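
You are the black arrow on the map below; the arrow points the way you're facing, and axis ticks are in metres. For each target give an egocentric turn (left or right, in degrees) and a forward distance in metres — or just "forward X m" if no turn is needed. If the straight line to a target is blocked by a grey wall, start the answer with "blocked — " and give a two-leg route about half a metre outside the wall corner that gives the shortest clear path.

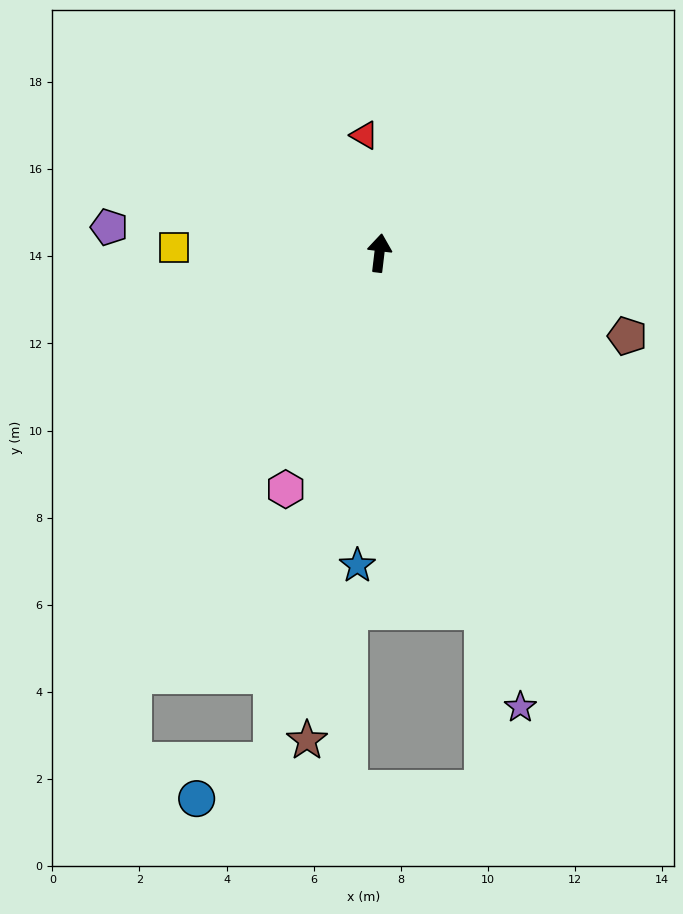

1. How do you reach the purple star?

turn right 156°, forward 10.9 m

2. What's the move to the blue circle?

blocked — turn left 175°, forward 11.9 m, then turn right 52°, forward 1.9 m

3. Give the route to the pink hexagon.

turn left 165°, forward 5.8 m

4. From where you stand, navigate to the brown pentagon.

turn right 102°, forward 6.0 m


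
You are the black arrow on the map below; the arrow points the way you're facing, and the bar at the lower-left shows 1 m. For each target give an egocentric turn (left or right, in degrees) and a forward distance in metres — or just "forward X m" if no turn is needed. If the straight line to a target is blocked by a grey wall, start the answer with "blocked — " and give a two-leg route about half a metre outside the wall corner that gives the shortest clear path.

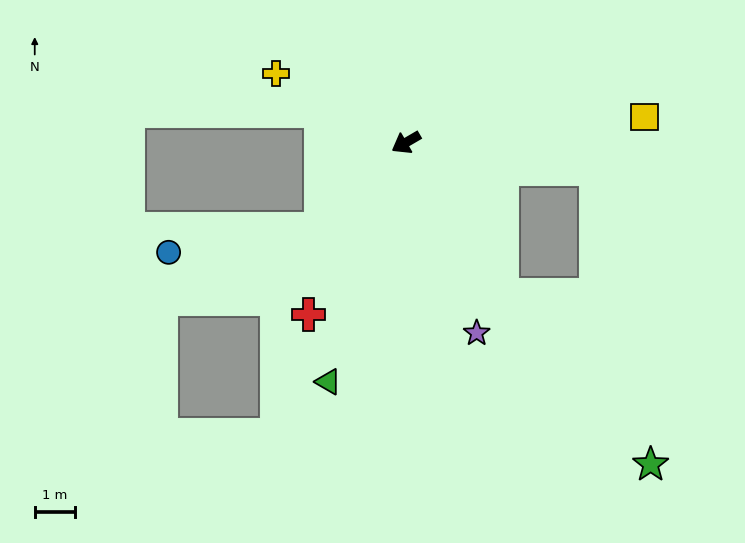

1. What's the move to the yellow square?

turn left 156°, forward 6.0 m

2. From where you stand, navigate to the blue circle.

blocked — turn left 16°, forward 3.0 m, then turn right 38°, forward 3.8 m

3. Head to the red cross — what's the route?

turn left 30°, forward 4.9 m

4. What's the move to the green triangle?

turn left 42°, forward 6.2 m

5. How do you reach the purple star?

turn left 80°, forward 5.0 m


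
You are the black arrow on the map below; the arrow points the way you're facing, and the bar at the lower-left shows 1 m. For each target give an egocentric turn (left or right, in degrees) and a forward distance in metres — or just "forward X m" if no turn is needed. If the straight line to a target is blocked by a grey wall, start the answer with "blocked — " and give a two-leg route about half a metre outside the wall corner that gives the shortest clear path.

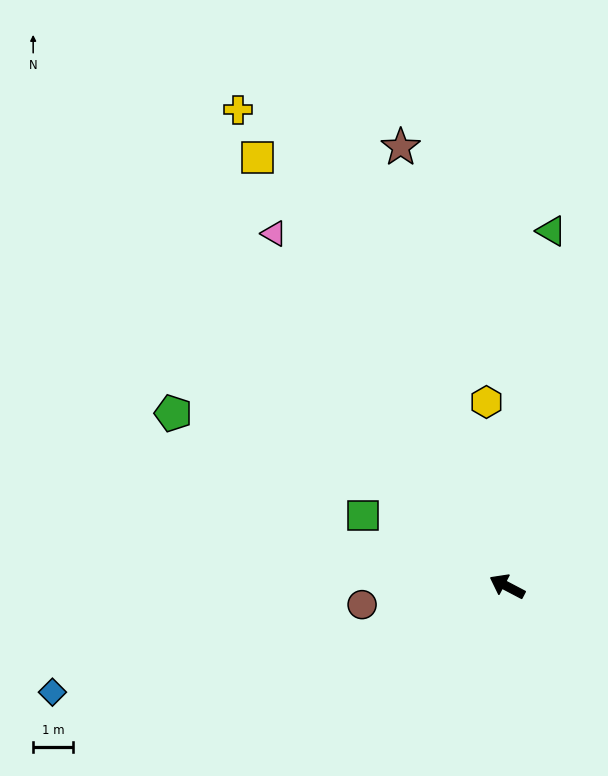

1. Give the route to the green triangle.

turn right 69°, forward 9.0 m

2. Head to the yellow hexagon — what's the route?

turn right 56°, forward 4.7 m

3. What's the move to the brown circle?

turn left 35°, forward 3.7 m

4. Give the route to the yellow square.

turn right 32°, forward 12.5 m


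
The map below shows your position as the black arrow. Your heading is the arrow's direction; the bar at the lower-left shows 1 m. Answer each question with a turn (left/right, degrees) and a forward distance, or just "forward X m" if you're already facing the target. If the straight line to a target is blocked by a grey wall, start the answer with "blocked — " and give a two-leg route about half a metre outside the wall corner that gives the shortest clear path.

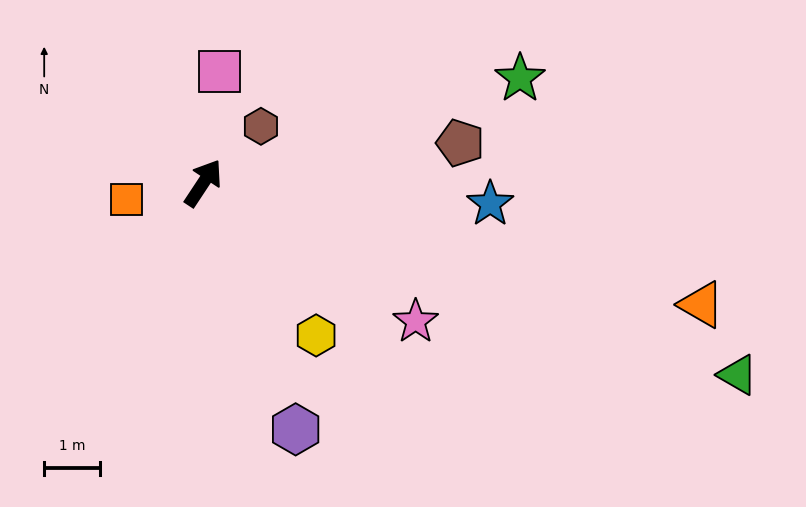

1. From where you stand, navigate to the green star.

turn right 38°, forward 6.0 m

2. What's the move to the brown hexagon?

turn right 12°, forward 1.5 m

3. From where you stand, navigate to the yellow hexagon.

turn right 110°, forward 3.4 m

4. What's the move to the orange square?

turn left 136°, forward 1.4 m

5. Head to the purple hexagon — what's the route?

turn right 126°, forward 4.7 m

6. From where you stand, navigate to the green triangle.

turn right 76°, forward 10.2 m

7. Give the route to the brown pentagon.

turn right 48°, forward 4.7 m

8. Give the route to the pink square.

turn left 25°, forward 2.0 m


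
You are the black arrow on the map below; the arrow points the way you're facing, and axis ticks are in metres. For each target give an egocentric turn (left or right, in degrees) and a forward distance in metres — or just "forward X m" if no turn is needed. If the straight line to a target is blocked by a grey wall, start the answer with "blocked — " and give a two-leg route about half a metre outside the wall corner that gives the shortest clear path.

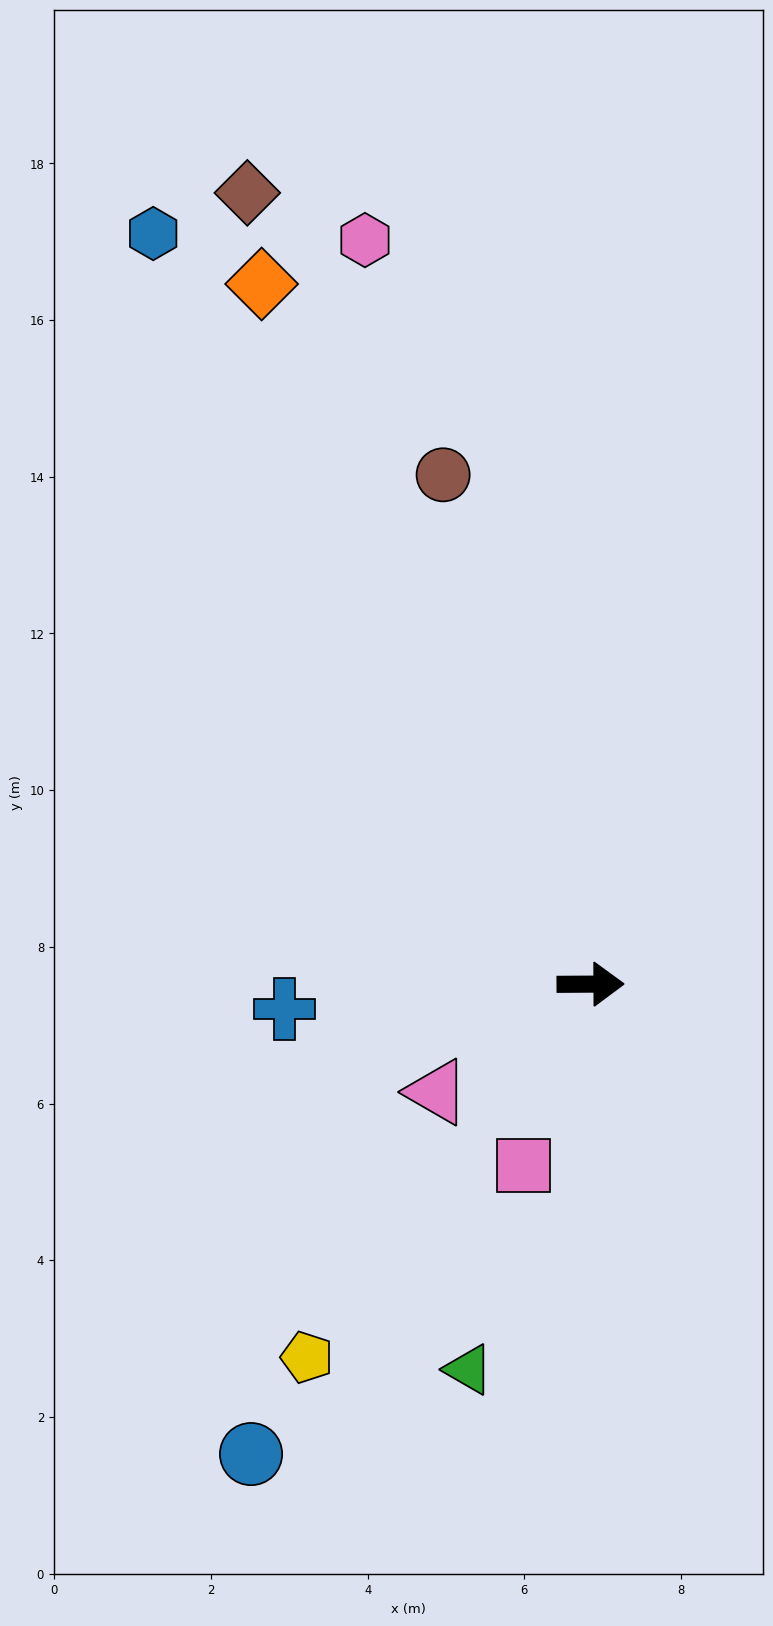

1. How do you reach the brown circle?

turn left 106°, forward 6.8 m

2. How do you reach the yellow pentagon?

turn right 128°, forward 6.0 m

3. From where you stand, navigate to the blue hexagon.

turn left 120°, forward 11.1 m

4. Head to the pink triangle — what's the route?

turn right 145°, forward 2.4 m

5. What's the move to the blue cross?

turn right 176°, forward 3.9 m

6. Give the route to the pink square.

turn right 111°, forward 2.5 m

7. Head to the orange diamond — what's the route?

turn left 115°, forward 9.9 m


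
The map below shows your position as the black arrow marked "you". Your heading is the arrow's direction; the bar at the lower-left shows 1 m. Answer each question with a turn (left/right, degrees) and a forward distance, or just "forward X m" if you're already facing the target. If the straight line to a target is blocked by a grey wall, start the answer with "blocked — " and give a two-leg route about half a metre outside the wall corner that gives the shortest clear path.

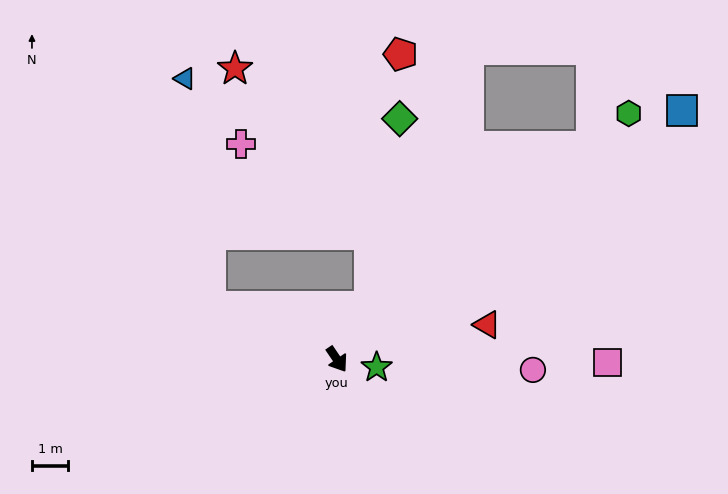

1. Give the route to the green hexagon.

turn left 96°, forward 10.6 m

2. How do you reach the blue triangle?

blocked — turn right 147°, forward 3.8 m, then turn right 61°, forward 6.3 m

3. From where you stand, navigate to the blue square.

turn left 92°, forward 11.8 m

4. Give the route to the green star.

turn left 45°, forward 1.1 m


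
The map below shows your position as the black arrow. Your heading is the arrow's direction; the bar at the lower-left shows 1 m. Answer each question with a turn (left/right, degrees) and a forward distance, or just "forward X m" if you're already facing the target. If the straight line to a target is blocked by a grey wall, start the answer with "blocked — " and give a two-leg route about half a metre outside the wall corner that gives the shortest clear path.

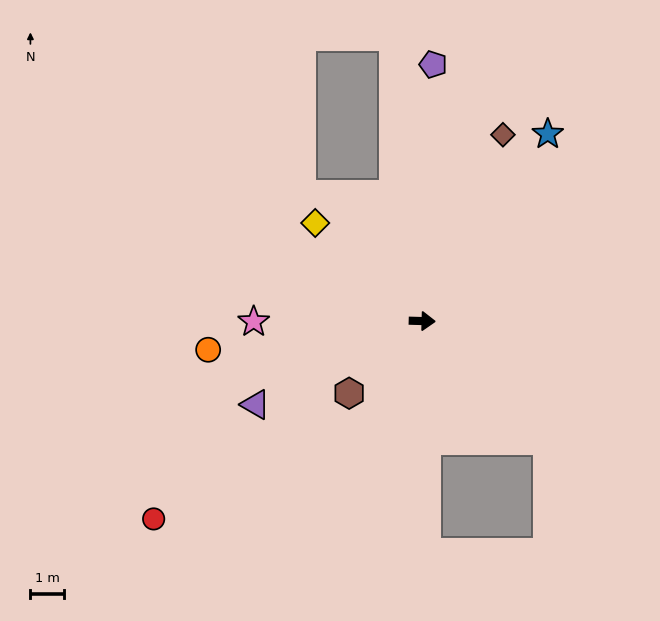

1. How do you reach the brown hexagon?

turn right 134°, forward 3.1 m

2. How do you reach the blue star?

turn left 58°, forward 6.7 m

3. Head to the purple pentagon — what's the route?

turn left 89°, forward 7.7 m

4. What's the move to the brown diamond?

turn left 68°, forward 6.1 m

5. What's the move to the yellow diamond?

turn left 139°, forward 4.3 m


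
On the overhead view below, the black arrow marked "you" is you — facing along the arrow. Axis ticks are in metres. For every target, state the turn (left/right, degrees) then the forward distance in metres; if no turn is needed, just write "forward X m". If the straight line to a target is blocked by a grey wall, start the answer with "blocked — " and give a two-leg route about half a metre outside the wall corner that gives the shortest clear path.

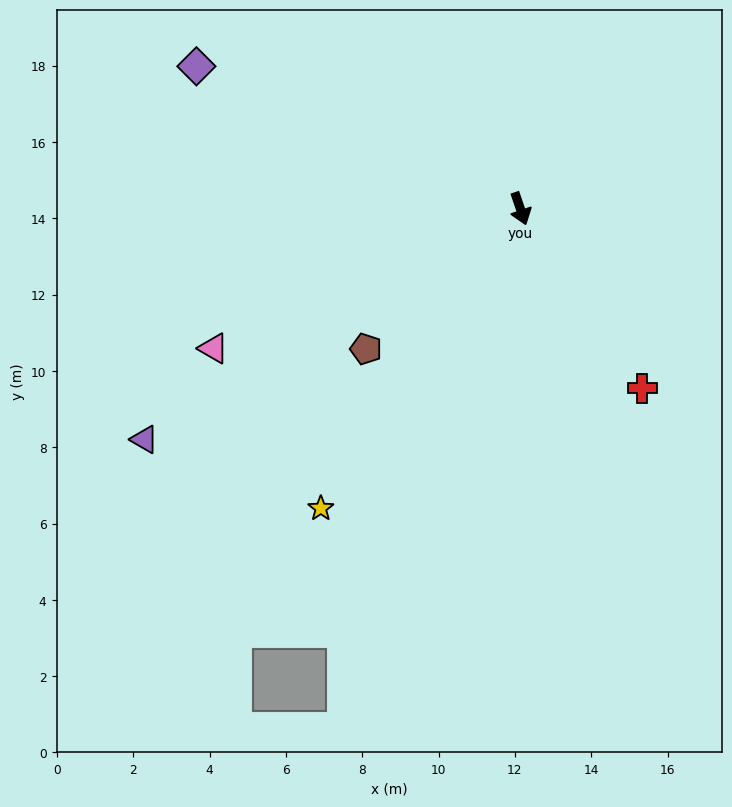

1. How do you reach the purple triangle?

turn right 77°, forward 11.6 m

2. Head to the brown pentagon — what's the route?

turn right 67°, forward 5.5 m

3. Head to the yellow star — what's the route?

turn right 52°, forward 9.4 m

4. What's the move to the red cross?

turn left 15°, forward 5.7 m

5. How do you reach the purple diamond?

turn right 133°, forward 9.3 m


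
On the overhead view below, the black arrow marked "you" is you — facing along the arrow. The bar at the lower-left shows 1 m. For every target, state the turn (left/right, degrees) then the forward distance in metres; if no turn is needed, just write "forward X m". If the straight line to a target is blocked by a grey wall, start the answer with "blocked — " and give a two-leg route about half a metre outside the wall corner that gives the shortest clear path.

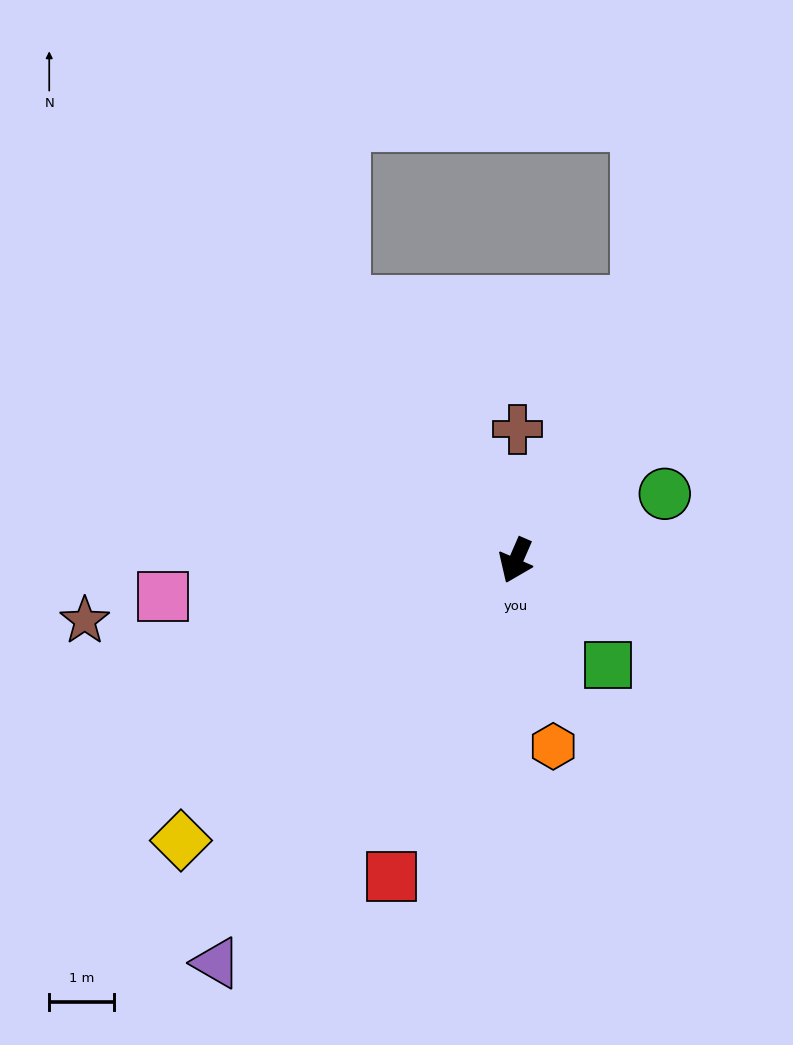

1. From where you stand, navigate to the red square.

turn left 2°, forward 5.3 m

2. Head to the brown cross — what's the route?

turn right 157°, forward 2.0 m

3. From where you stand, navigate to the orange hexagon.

turn left 35°, forward 2.9 m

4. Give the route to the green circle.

turn left 138°, forward 2.5 m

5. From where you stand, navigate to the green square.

turn left 65°, forward 2.2 m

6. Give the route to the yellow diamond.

turn right 27°, forward 6.8 m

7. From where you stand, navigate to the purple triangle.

turn right 13°, forward 7.8 m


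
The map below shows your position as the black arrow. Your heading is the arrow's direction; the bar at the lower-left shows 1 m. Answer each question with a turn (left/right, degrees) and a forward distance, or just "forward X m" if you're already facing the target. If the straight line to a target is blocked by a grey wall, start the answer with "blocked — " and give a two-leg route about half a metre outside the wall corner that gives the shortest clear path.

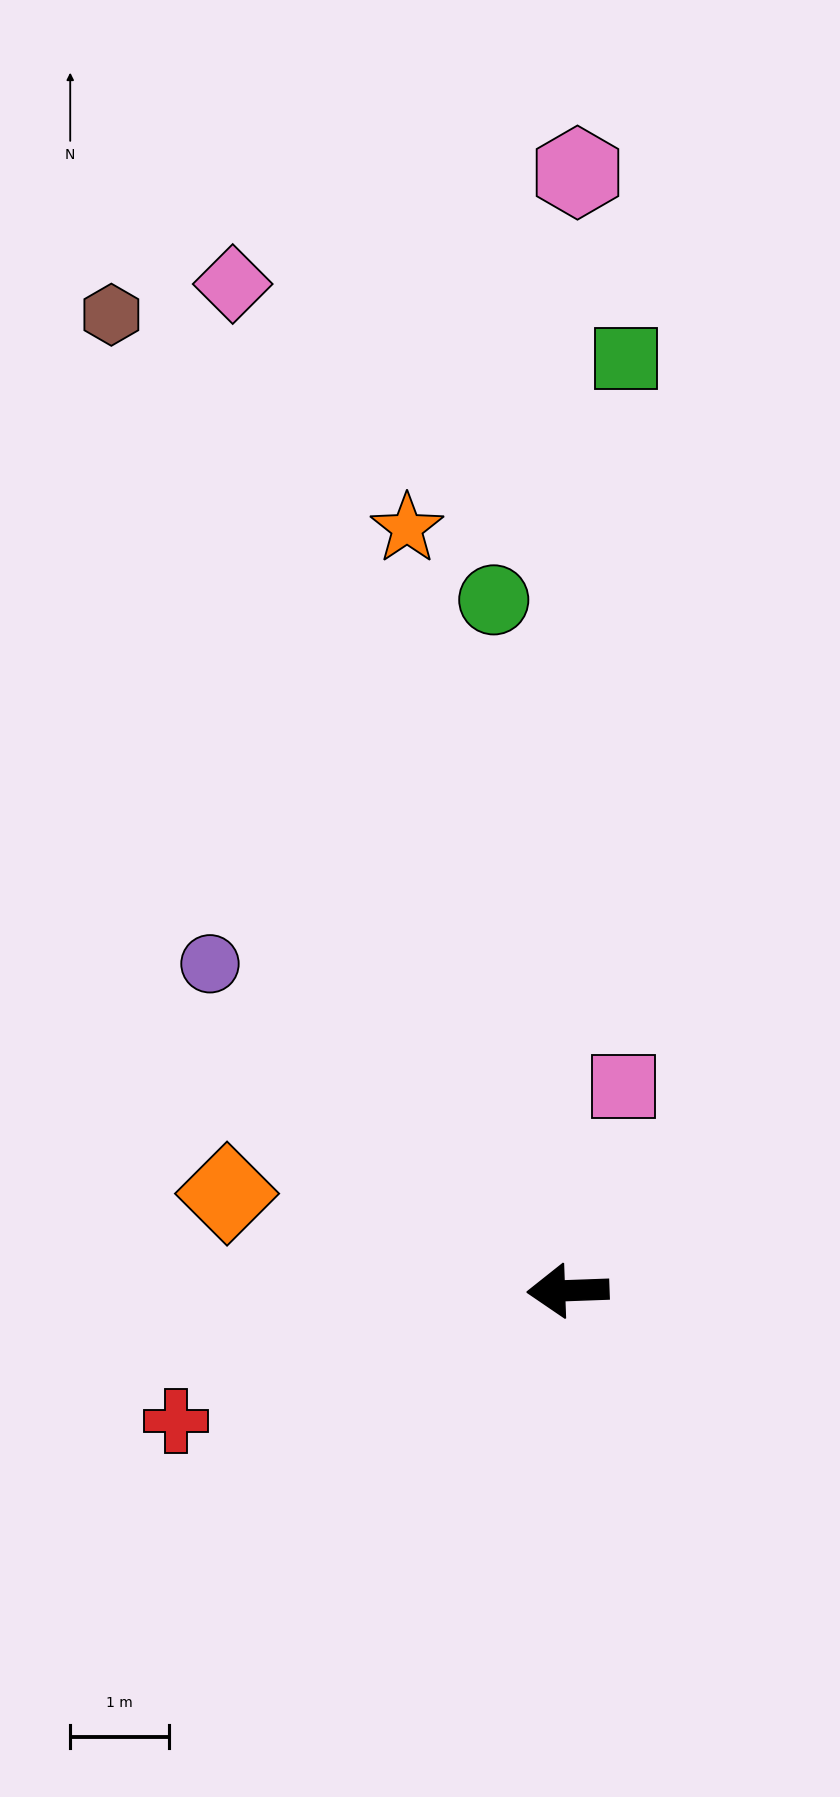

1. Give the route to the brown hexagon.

turn right 67°, forward 10.9 m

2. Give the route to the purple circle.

turn right 44°, forward 4.9 m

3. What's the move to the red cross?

turn left 16°, forward 4.2 m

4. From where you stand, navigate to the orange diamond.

turn right 18°, forward 3.6 m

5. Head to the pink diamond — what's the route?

turn right 74°, forward 10.8 m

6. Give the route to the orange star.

turn right 80°, forward 7.9 m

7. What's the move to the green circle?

turn right 86°, forward 7.1 m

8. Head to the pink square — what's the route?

turn right 107°, forward 2.1 m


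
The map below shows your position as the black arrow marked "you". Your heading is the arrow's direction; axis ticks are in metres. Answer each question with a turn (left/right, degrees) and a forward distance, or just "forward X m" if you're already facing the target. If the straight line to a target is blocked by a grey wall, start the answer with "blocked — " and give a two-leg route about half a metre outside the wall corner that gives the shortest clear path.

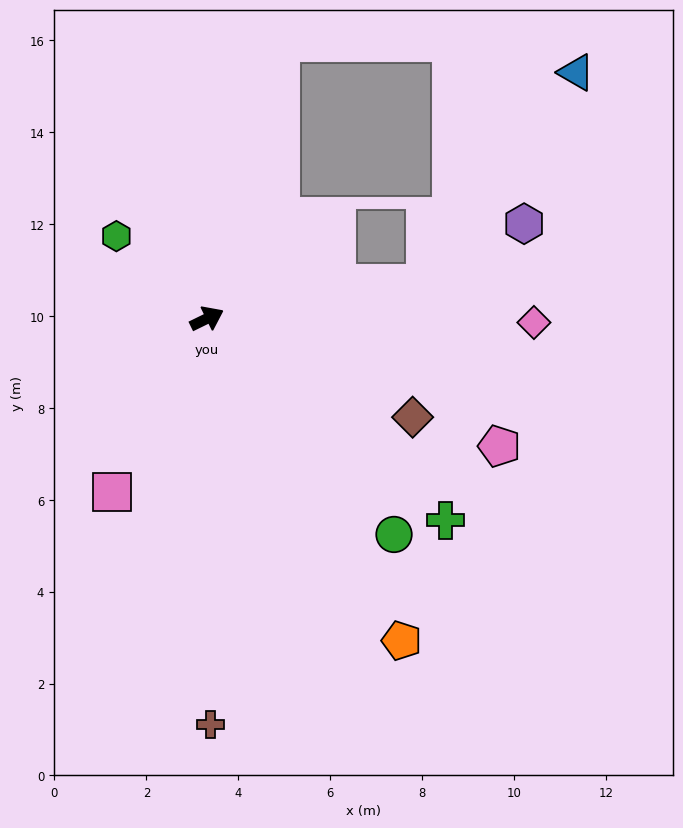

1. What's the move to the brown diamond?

turn right 52°, forward 5.0 m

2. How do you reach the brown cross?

turn right 116°, forward 8.8 m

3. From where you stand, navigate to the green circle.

turn right 75°, forward 6.2 m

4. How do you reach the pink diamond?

turn right 27°, forward 7.1 m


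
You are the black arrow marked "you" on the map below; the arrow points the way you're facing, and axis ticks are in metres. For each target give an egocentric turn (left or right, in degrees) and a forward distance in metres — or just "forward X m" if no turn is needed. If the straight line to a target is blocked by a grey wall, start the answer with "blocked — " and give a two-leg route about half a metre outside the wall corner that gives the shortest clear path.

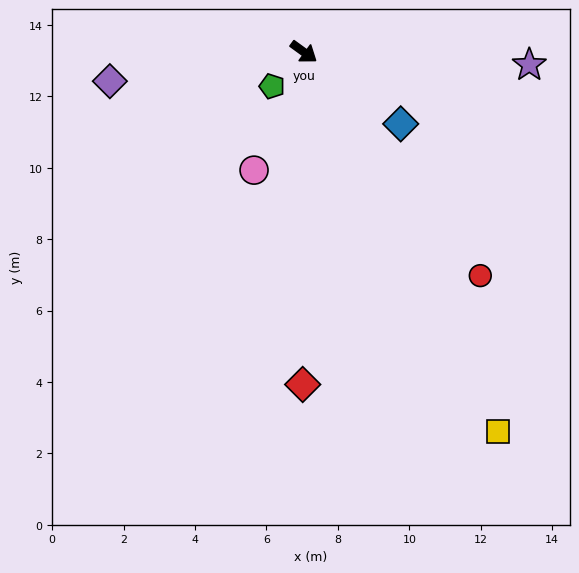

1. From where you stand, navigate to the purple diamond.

turn right 135°, forward 5.5 m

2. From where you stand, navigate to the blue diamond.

forward 3.4 m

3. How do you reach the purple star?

turn left 33°, forward 6.3 m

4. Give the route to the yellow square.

turn right 27°, forward 11.9 m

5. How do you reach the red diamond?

turn right 54°, forward 9.3 m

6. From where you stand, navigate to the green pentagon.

turn right 97°, forward 1.3 m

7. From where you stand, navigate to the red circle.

turn right 16°, forward 8.0 m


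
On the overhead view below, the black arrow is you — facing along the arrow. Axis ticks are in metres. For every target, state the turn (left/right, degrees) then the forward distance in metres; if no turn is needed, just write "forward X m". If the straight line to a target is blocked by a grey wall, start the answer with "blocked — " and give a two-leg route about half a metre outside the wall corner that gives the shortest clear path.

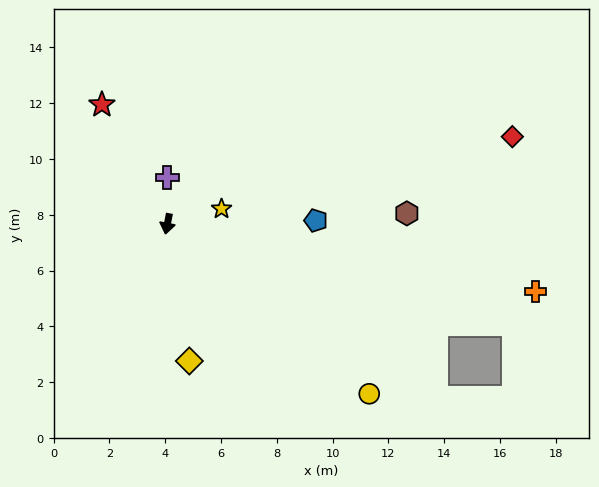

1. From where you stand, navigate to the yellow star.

turn left 116°, forward 2.0 m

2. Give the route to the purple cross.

turn right 169°, forward 1.7 m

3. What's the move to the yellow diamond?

turn left 20°, forward 5.0 m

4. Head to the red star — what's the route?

turn right 140°, forward 4.9 m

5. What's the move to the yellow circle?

turn left 61°, forward 9.5 m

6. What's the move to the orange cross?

turn left 91°, forward 13.4 m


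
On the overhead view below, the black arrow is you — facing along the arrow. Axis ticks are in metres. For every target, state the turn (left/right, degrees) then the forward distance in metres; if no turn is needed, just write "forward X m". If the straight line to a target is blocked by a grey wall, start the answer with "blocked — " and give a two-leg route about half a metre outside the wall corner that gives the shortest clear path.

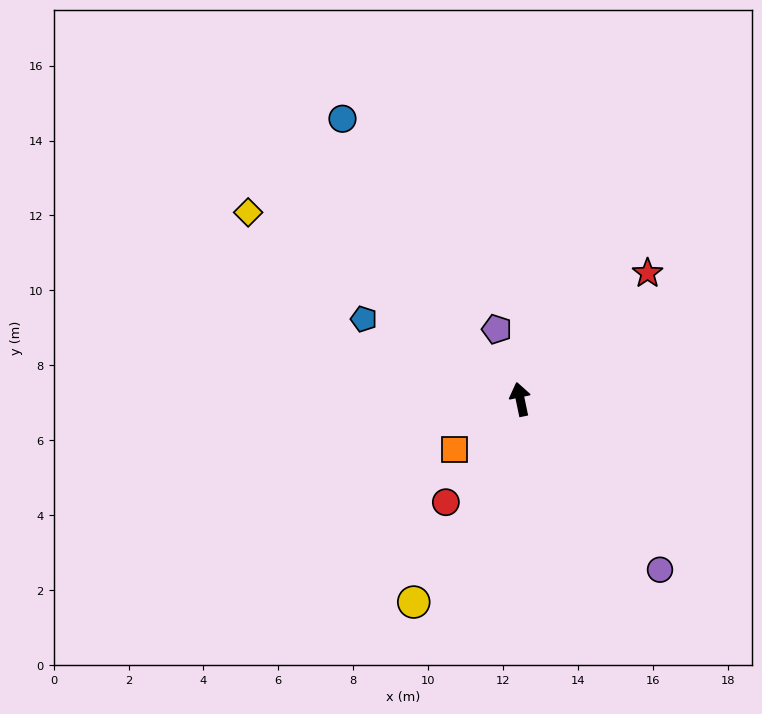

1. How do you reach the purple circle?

turn right 152°, forward 5.9 m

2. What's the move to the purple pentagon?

turn left 7°, forward 2.0 m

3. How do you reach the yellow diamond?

turn left 44°, forward 8.8 m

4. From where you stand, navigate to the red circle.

turn left 132°, forward 3.4 m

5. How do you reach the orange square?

turn left 116°, forward 2.2 m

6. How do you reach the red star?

turn right 57°, forward 4.8 m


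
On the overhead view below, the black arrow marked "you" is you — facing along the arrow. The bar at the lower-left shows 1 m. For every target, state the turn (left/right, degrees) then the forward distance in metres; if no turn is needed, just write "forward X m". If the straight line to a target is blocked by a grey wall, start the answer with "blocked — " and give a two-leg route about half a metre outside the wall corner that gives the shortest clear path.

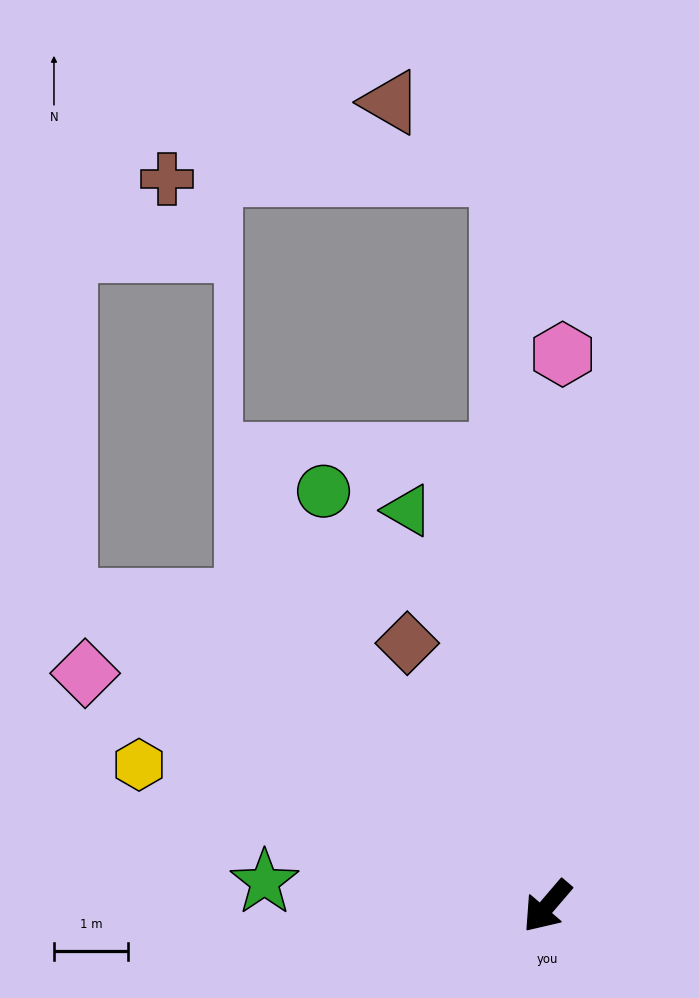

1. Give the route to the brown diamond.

turn right 111°, forward 4.0 m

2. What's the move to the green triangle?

turn right 120°, forward 5.6 m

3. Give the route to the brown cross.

blocked — turn right 136°, forward 9.8 m, then turn left 87°, forward 4.5 m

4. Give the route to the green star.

turn right 54°, forward 3.8 m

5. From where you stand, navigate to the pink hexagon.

turn right 141°, forward 7.4 m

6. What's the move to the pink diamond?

turn right 76°, forward 7.0 m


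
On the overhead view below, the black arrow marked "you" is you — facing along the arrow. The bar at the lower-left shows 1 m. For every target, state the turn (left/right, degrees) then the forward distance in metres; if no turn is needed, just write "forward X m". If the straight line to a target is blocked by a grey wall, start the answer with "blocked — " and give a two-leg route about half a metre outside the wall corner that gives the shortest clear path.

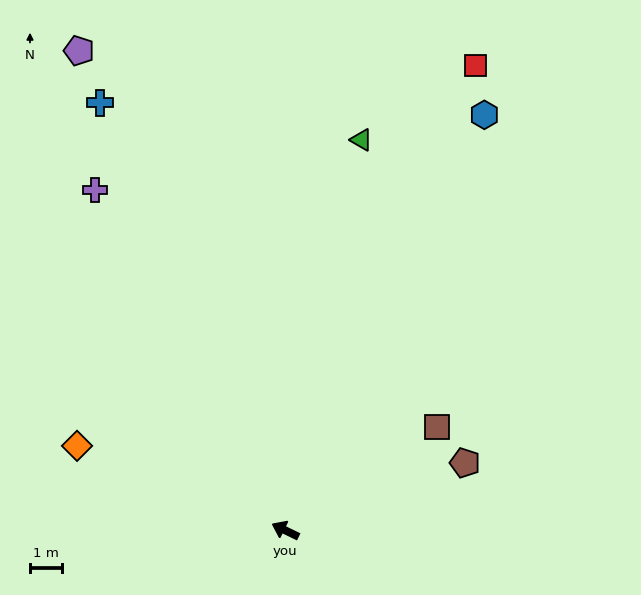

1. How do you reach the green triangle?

turn right 75°, forward 12.4 m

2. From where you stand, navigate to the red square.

turn right 86°, forward 15.6 m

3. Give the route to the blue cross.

turn right 41°, forward 14.5 m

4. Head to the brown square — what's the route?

turn right 120°, forward 5.7 m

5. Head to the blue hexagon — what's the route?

turn right 90°, forward 14.4 m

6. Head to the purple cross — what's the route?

turn right 35°, forward 12.2 m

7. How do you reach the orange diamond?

turn left 4°, forward 7.0 m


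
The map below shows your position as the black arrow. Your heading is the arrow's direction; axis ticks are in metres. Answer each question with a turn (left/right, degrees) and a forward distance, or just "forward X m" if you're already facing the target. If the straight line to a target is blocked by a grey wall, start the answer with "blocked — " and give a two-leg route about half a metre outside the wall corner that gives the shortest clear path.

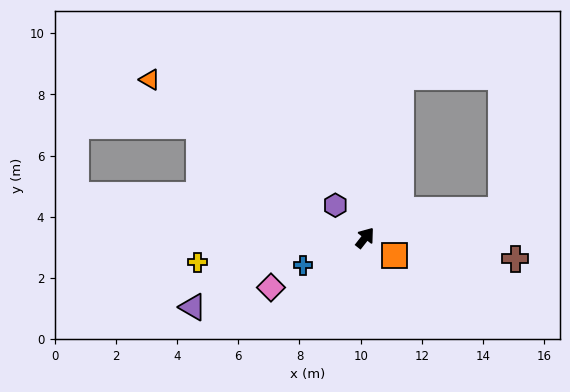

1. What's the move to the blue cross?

turn left 152°, forward 2.2 m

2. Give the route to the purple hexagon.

turn left 81°, forward 1.4 m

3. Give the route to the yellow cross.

turn left 137°, forward 5.5 m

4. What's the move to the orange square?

turn right 83°, forward 1.1 m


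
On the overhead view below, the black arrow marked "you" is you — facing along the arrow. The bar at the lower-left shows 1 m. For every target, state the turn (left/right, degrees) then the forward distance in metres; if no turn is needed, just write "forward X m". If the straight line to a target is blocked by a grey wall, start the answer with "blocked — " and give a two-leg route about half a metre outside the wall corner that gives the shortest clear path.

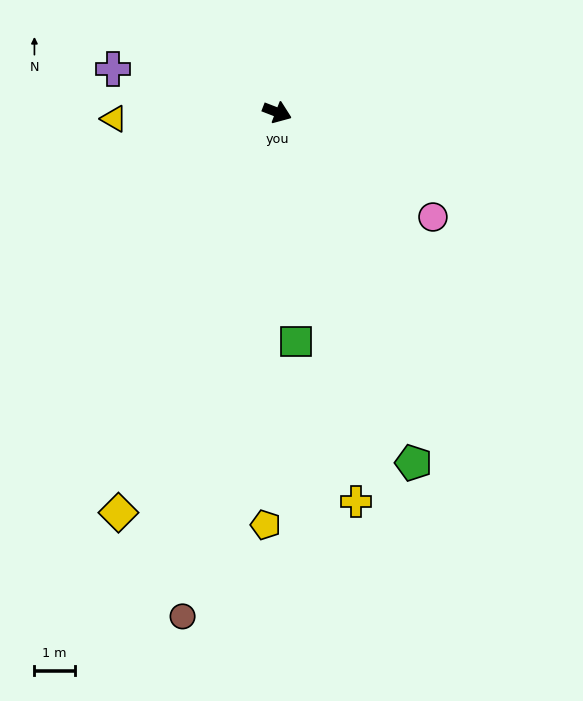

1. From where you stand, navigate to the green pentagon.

turn right 48°, forward 9.3 m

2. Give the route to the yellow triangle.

turn right 157°, forward 4.0 m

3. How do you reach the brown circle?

turn right 79°, forward 12.7 m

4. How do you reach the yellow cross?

turn right 57°, forward 9.8 m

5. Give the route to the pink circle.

turn right 13°, forward 4.6 m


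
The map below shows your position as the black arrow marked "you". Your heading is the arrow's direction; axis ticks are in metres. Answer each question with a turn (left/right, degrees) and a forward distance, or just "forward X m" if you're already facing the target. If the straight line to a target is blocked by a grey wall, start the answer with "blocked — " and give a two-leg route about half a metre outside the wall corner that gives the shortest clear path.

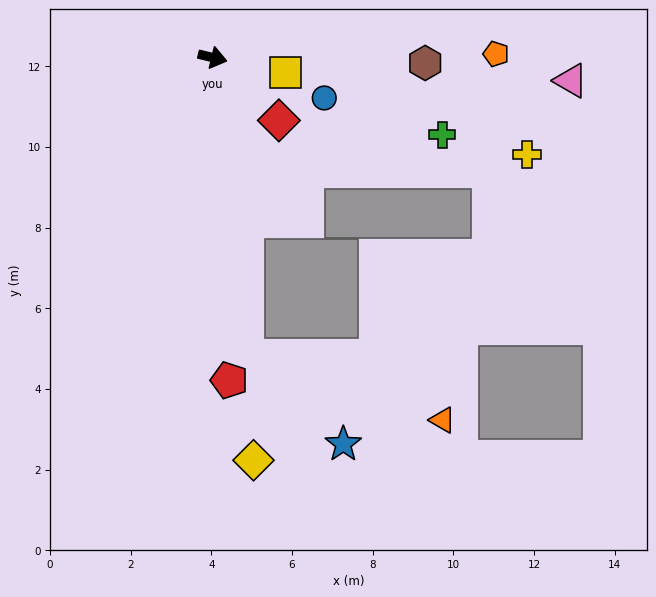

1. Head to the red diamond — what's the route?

turn right 30°, forward 2.3 m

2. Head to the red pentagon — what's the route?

turn right 73°, forward 8.0 m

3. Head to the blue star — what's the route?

blocked — turn right 70°, forward 7.5 m, then turn left 41°, forward 3.2 m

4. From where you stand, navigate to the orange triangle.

blocked — turn right 70°, forward 7.5 m, then turn left 66°, forward 5.1 m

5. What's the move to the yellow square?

turn left 2°, forward 1.8 m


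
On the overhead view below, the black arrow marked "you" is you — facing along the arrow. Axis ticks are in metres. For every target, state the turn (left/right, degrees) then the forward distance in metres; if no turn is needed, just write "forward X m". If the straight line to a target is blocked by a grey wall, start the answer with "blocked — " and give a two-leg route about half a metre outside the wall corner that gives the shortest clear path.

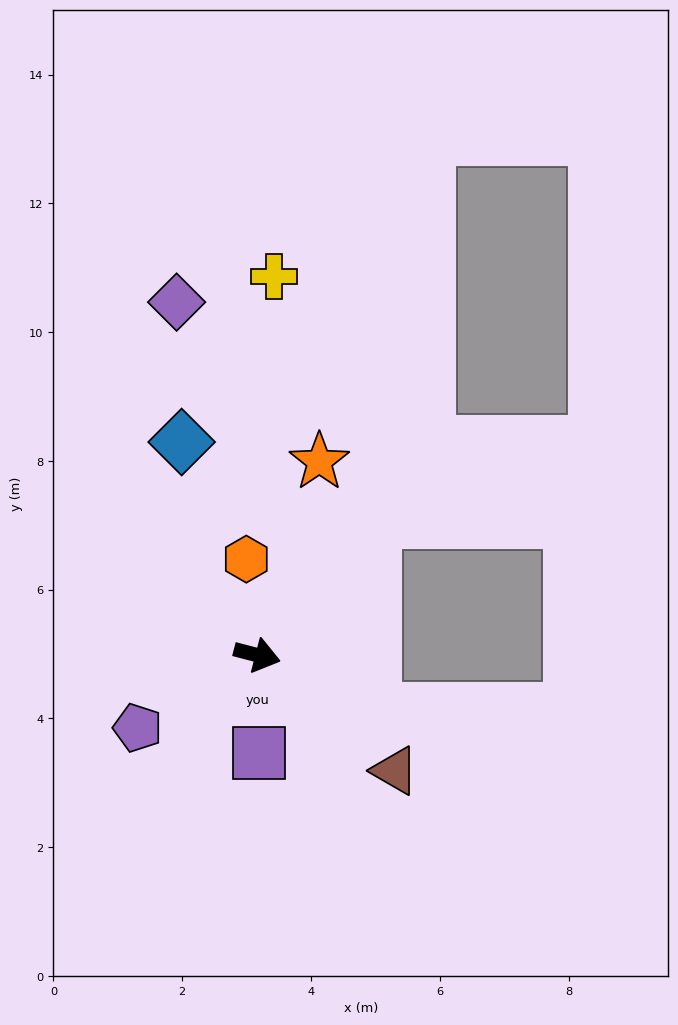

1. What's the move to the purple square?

turn right 74°, forward 1.5 m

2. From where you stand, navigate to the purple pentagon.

turn right 134°, forward 2.2 m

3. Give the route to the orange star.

turn left 87°, forward 3.2 m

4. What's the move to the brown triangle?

turn right 25°, forward 2.8 m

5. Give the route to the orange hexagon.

turn left 111°, forward 1.5 m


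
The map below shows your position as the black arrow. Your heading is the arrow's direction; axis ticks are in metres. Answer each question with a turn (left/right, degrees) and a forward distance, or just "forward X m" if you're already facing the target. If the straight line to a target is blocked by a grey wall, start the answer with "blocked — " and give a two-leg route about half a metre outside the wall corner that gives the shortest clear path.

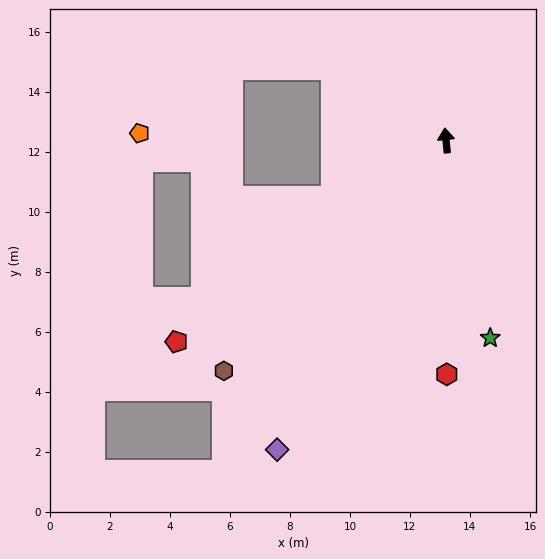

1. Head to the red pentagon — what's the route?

turn left 121°, forward 11.2 m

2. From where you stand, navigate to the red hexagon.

turn left 174°, forward 7.8 m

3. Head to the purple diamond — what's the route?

turn left 146°, forward 11.7 m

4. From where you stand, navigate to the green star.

turn right 173°, forward 6.7 m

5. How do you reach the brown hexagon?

turn left 130°, forward 10.7 m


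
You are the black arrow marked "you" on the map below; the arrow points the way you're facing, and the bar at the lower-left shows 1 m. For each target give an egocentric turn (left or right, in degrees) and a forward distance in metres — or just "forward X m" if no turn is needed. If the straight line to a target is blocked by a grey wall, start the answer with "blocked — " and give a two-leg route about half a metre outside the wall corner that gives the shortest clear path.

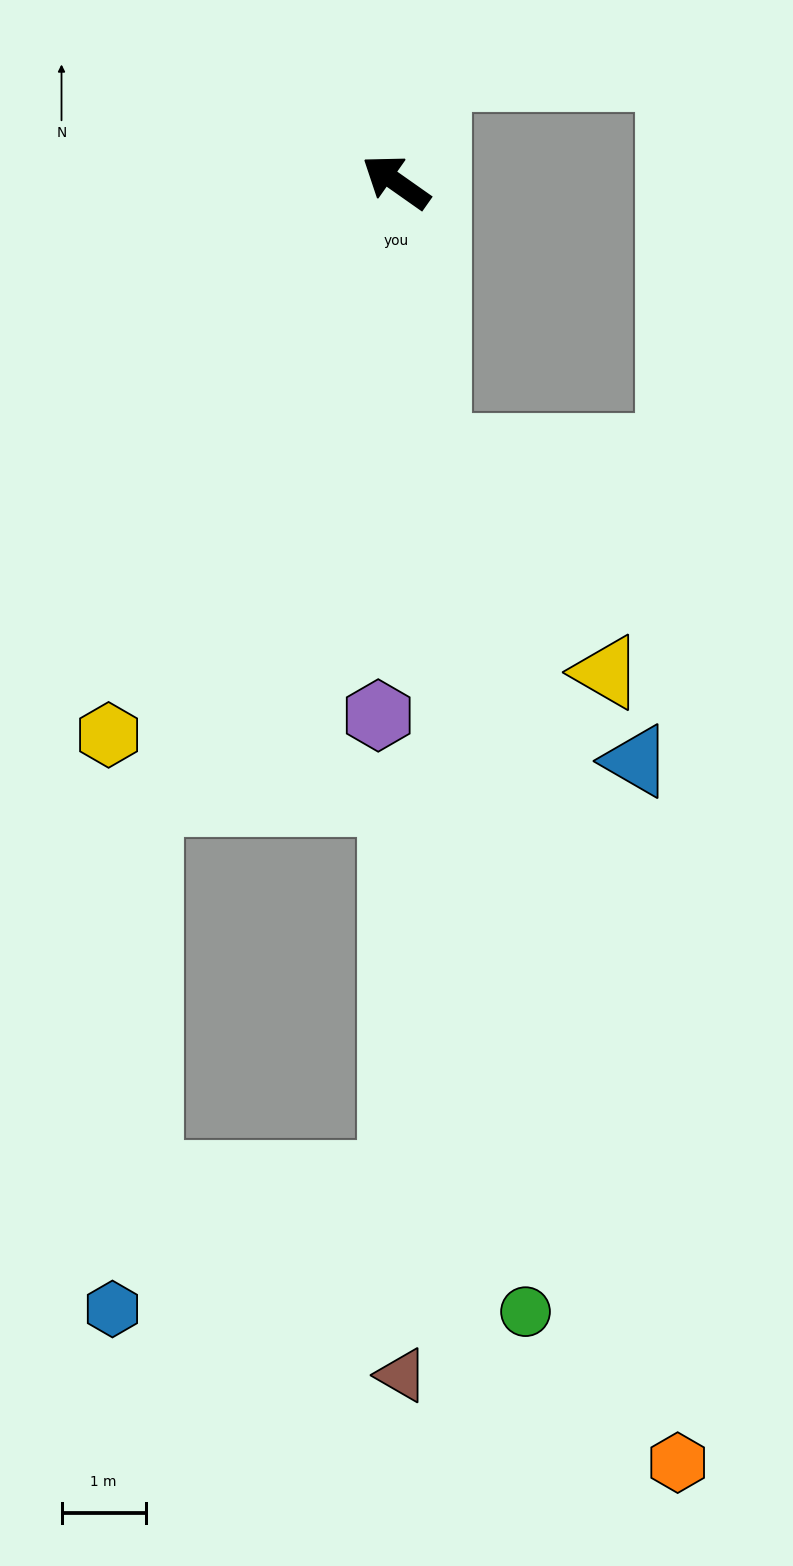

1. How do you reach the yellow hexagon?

turn left 98°, forward 7.4 m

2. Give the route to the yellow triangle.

blocked — turn left 133°, forward 3.2 m, then turn left 30°, forward 3.3 m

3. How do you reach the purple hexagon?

turn left 123°, forward 6.3 m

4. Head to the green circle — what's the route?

turn left 132°, forward 13.5 m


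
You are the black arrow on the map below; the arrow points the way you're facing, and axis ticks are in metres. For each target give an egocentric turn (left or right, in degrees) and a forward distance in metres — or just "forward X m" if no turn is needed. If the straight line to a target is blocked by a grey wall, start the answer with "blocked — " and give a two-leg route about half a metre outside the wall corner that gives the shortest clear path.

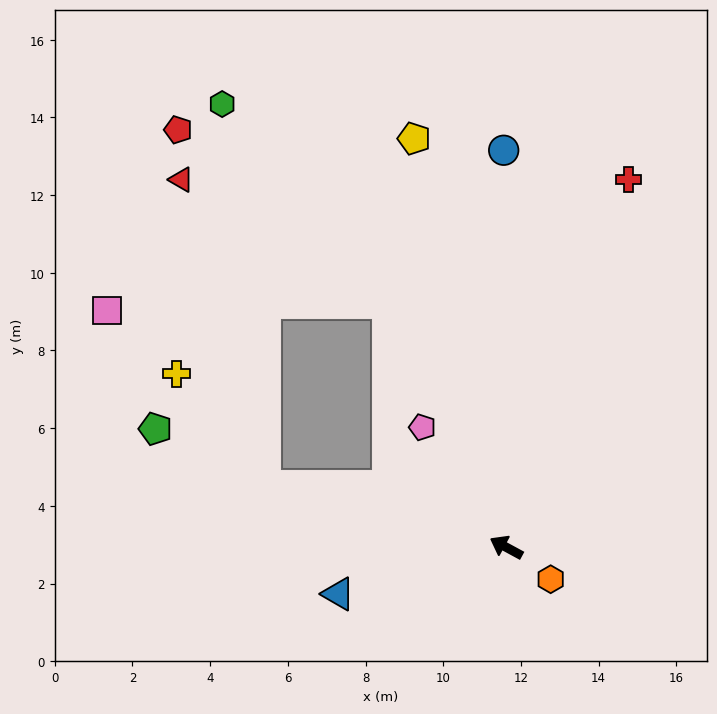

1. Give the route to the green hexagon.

blocked — turn right 36°, forward 7.0 m, then turn left 15°, forward 6.7 m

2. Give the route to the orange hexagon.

turn left 173°, forward 1.4 m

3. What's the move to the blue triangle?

turn left 44°, forward 4.5 m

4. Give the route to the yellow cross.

blocked — turn left 14°, forward 6.4 m, then turn right 38°, forward 3.7 m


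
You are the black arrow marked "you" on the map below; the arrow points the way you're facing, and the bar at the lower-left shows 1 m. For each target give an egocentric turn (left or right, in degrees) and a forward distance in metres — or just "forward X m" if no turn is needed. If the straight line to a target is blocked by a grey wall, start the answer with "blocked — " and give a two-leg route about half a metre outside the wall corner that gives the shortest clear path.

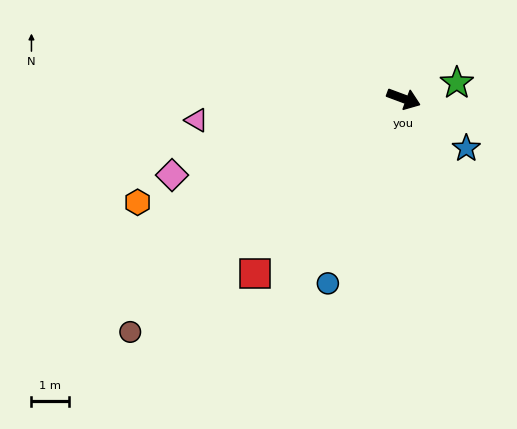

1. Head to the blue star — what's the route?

turn right 18°, forward 2.2 m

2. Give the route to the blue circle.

turn right 92°, forward 5.4 m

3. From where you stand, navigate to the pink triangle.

turn right 154°, forward 5.6 m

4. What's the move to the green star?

turn left 37°, forward 1.5 m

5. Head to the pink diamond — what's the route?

turn right 141°, forward 6.6 m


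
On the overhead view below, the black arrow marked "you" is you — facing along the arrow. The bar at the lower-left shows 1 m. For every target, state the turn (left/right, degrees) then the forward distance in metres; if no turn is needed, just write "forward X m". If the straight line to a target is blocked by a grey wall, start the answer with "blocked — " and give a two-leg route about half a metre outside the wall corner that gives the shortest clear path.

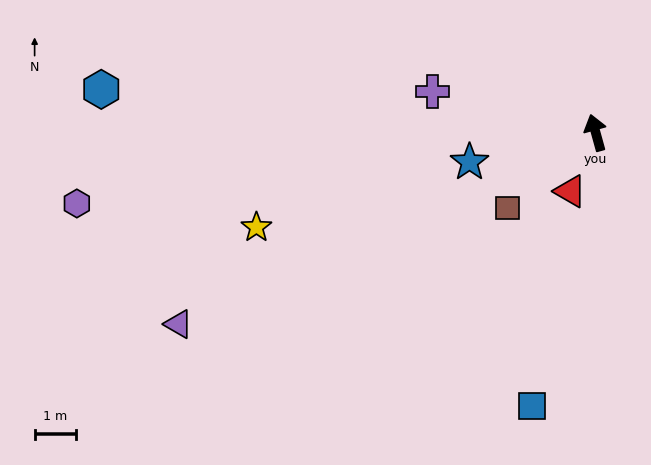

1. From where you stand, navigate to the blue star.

turn left 88°, forward 3.2 m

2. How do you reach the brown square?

turn left 115°, forward 2.8 m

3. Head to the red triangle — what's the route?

turn left 141°, forward 1.6 m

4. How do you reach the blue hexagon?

turn left 70°, forward 12.1 m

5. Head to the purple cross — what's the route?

turn left 60°, forward 4.1 m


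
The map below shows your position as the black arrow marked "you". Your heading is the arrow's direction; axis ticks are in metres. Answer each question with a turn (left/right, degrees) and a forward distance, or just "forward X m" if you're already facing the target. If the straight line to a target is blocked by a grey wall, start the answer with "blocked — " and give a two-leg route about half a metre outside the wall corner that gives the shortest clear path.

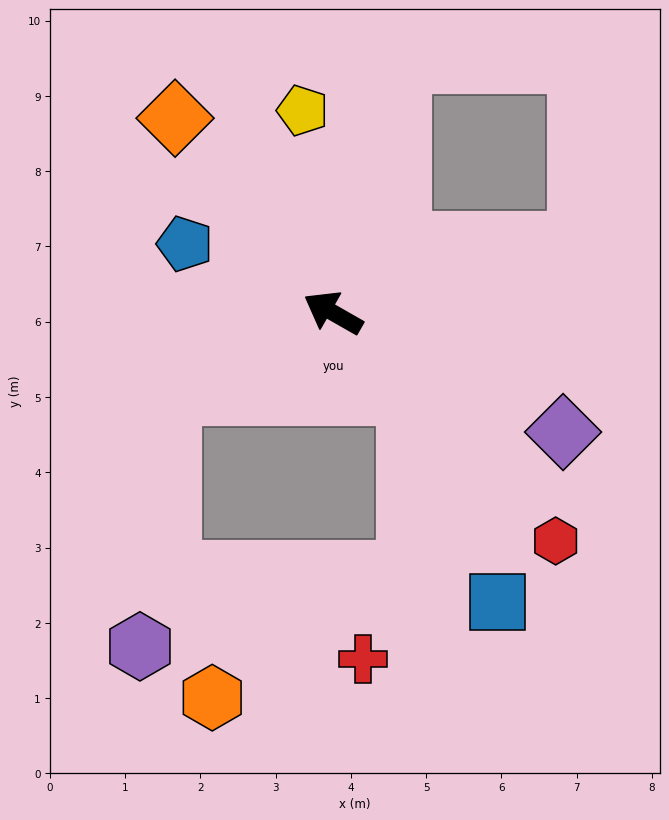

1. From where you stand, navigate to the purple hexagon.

blocked — turn left 56°, forward 2.4 m, then turn left 57°, forward 3.4 m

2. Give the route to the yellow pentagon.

turn right 52°, forward 2.7 m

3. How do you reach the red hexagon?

turn left 164°, forward 4.2 m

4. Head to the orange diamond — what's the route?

turn right 21°, forward 3.3 m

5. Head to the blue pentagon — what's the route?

turn left 5°, forward 2.2 m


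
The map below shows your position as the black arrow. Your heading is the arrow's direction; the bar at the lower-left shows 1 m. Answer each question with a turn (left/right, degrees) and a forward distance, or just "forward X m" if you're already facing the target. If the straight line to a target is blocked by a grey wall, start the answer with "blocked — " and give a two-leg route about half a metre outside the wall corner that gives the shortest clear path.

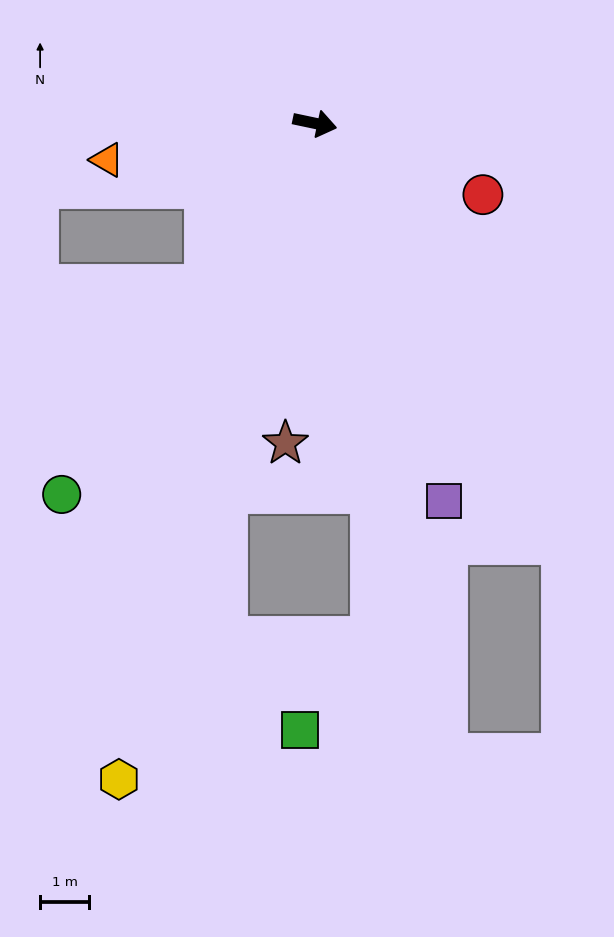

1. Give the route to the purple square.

turn right 59°, forward 8.2 m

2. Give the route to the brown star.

turn right 83°, forward 6.6 m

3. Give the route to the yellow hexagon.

turn right 95°, forward 14.0 m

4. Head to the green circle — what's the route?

turn right 112°, forward 9.2 m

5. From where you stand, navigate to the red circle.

turn right 11°, forward 3.7 m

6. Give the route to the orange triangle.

turn right 158°, forward 4.3 m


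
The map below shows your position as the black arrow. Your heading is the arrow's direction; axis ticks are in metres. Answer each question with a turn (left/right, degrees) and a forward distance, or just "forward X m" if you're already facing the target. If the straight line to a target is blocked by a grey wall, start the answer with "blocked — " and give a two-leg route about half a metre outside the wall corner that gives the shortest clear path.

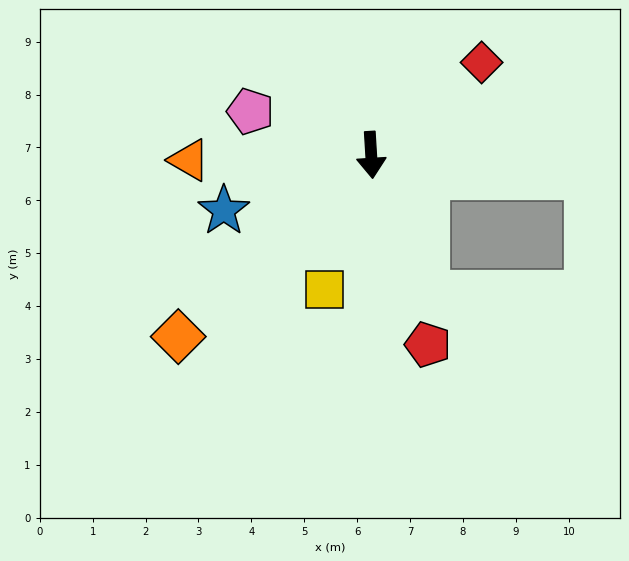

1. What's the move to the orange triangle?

turn right 92°, forward 3.4 m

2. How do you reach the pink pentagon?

turn right 113°, forward 2.4 m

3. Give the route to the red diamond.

turn left 126°, forward 2.7 m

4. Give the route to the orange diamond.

turn right 50°, forward 5.0 m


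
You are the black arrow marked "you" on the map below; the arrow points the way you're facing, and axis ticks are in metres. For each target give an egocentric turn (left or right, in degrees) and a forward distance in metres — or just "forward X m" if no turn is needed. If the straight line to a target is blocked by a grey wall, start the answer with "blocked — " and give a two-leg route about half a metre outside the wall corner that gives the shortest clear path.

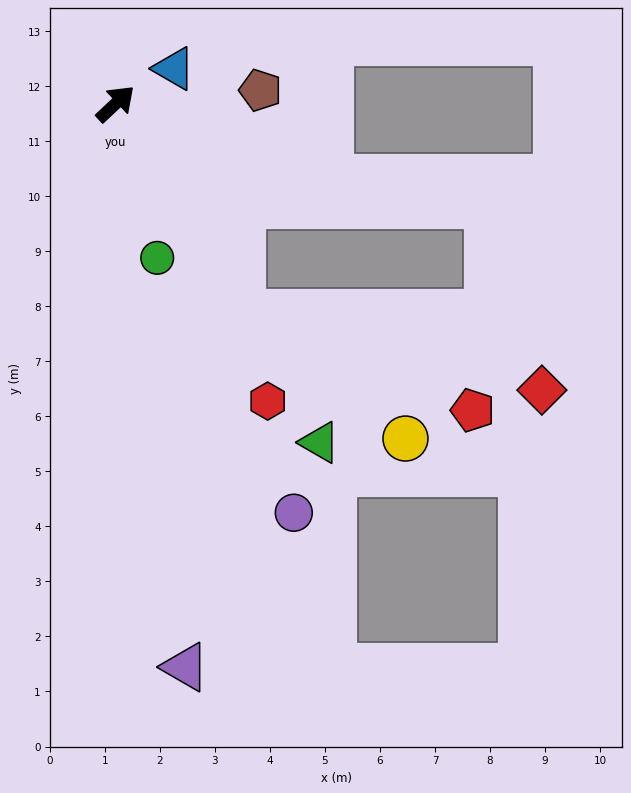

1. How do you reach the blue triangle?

turn right 12°, forward 1.2 m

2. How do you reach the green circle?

turn right 118°, forward 2.9 m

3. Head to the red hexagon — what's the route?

turn right 106°, forward 6.1 m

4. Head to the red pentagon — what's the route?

blocked — turn right 102°, forward 4.4 m, then turn left 36°, forward 4.5 m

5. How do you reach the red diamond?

blocked — turn right 102°, forward 4.4 m, then turn left 44°, forward 5.6 m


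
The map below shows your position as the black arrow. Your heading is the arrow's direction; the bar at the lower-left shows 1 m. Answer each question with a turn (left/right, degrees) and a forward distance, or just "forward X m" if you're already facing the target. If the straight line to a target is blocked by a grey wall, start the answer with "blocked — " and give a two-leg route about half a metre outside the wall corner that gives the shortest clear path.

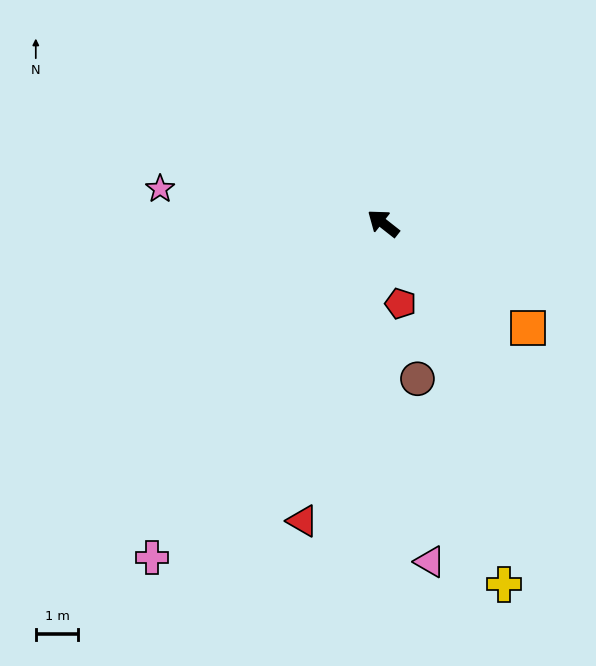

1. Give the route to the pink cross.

turn left 94°, forward 9.6 m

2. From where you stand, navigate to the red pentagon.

turn left 140°, forward 1.9 m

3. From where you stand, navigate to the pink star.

turn left 29°, forward 5.3 m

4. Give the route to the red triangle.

turn left 113°, forward 7.2 m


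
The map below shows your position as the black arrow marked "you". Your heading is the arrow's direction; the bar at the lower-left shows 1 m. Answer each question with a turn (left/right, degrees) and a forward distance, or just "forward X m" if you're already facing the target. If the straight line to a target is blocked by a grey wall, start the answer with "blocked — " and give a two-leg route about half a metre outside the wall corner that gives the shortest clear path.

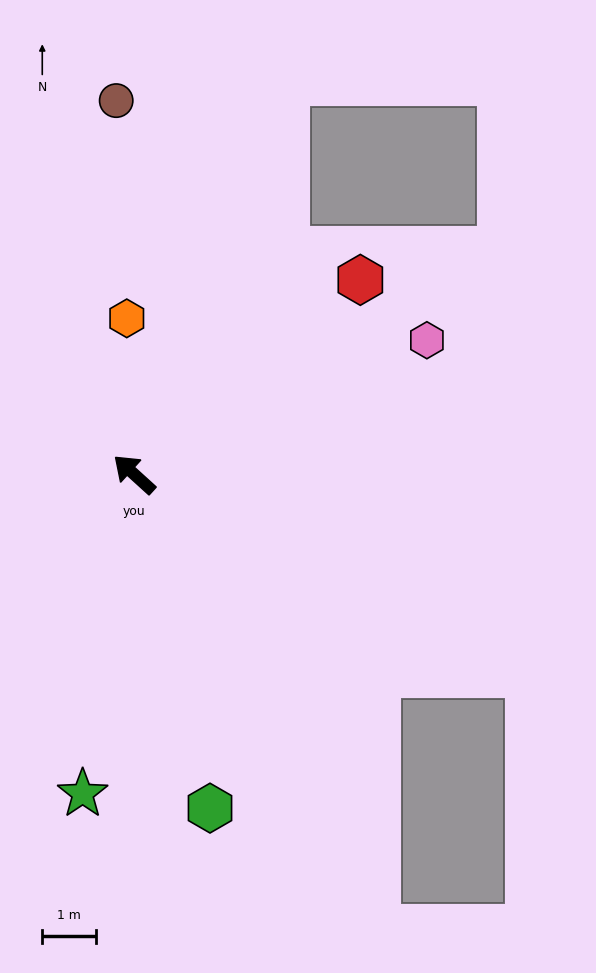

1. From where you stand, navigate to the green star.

turn left 123°, forward 6.0 m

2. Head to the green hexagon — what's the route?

turn left 145°, forward 6.3 m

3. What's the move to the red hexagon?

turn right 97°, forward 5.5 m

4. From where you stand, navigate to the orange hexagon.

turn right 45°, forward 2.9 m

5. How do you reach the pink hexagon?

turn right 113°, forward 6.0 m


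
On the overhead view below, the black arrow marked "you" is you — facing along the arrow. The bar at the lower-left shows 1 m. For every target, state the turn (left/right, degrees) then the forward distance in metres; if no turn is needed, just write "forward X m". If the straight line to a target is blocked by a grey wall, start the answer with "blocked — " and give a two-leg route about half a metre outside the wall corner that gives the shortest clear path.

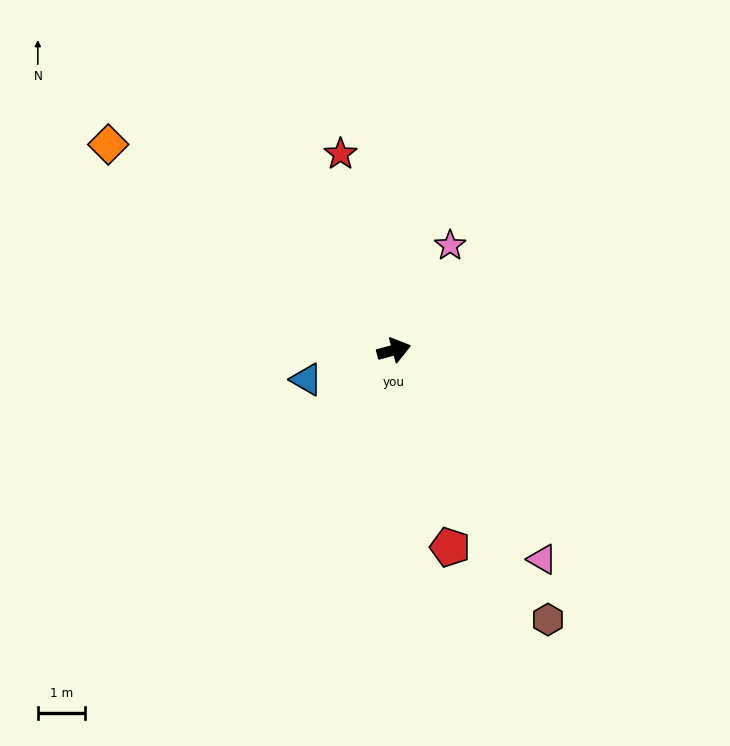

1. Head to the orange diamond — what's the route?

turn left 129°, forward 7.5 m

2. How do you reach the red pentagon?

turn right 89°, forward 4.4 m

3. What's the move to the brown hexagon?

turn right 75°, forward 6.6 m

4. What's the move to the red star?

turn left 90°, forward 4.3 m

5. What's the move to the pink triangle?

turn right 70°, forward 5.5 m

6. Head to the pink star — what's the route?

turn left 47°, forward 2.5 m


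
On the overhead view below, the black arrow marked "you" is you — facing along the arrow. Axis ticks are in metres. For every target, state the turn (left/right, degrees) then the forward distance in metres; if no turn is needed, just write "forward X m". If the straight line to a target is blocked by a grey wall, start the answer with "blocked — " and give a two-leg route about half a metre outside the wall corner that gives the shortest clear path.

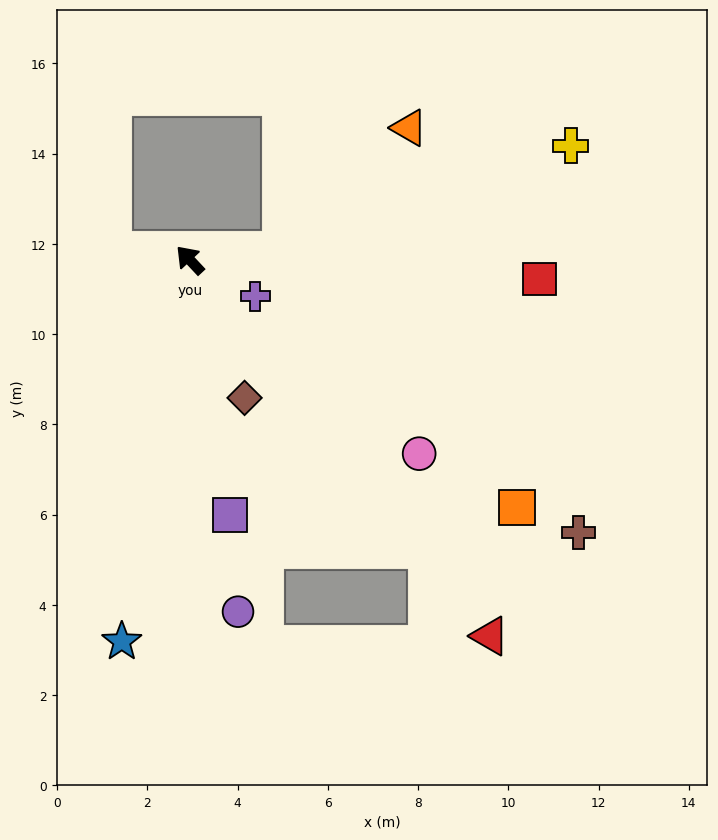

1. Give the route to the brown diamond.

turn left 159°, forward 3.3 m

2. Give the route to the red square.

turn right 136°, forward 7.8 m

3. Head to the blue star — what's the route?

turn left 127°, forward 8.6 m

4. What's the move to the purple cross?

turn right 162°, forward 1.7 m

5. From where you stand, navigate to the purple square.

turn left 146°, forward 5.7 m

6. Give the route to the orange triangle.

blocked — turn right 127°, forward 2.0 m, then turn left 38°, forward 3.9 m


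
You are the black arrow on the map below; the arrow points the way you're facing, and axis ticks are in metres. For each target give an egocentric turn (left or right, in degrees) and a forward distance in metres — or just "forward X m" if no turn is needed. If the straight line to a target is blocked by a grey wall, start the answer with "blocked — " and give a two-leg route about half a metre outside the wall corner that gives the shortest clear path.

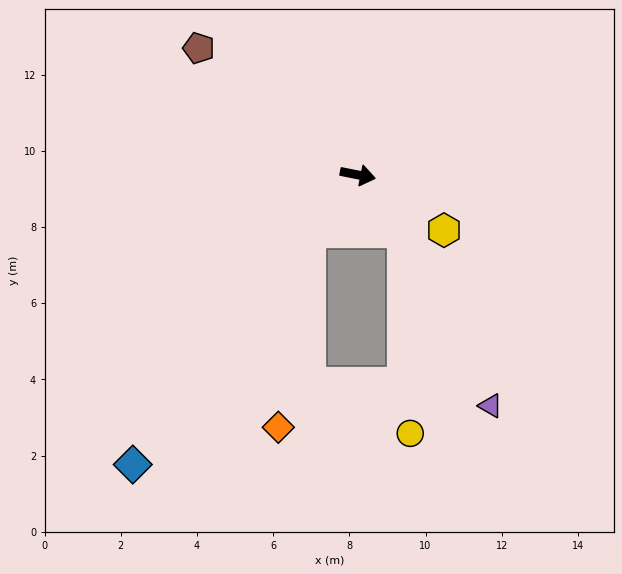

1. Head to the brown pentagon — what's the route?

turn left 153°, forward 5.3 m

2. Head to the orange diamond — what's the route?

blocked — turn right 119°, forward 2.0 m, then turn left 31°, forward 5.2 m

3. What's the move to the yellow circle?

blocked — turn right 40°, forward 1.9 m, then turn right 37°, forward 5.3 m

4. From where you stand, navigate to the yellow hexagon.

turn right 21°, forward 2.7 m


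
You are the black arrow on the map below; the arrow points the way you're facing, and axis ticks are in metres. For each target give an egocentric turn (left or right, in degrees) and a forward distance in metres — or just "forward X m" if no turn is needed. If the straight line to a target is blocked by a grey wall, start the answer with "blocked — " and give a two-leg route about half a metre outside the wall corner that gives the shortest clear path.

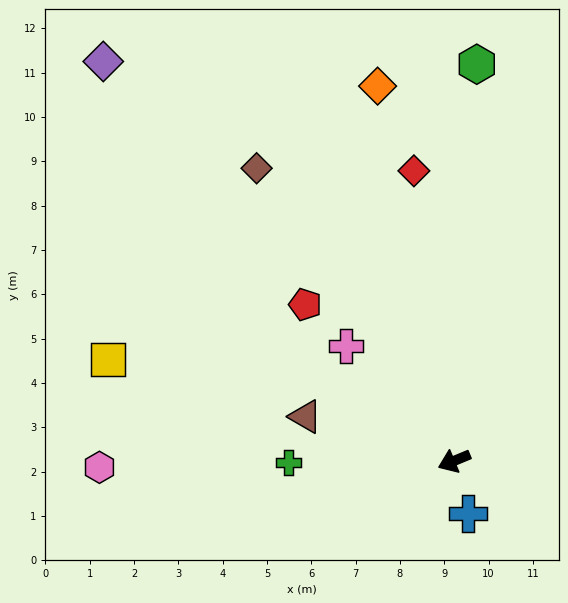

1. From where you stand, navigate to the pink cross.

turn right 69°, forward 3.6 m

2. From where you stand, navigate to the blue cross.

turn left 82°, forward 1.2 m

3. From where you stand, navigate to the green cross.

turn right 22°, forward 3.7 m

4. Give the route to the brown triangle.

turn right 39°, forward 3.5 m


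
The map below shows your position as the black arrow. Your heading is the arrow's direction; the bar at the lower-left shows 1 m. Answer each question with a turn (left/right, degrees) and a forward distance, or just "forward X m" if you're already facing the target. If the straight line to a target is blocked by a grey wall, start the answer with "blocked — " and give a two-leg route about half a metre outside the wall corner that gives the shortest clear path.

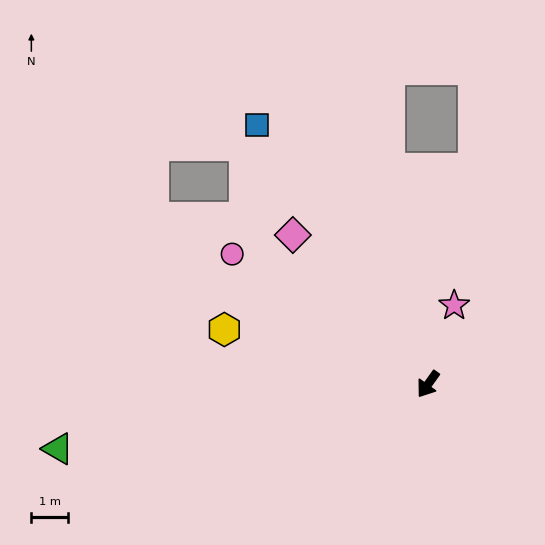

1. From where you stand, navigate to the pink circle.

turn right 88°, forward 6.4 m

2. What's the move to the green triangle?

turn right 45°, forward 10.2 m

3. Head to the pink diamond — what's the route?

turn right 102°, forward 5.4 m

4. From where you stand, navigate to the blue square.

turn right 111°, forward 8.4 m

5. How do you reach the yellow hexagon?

turn right 69°, forward 5.7 m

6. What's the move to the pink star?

turn right 163°, forward 2.2 m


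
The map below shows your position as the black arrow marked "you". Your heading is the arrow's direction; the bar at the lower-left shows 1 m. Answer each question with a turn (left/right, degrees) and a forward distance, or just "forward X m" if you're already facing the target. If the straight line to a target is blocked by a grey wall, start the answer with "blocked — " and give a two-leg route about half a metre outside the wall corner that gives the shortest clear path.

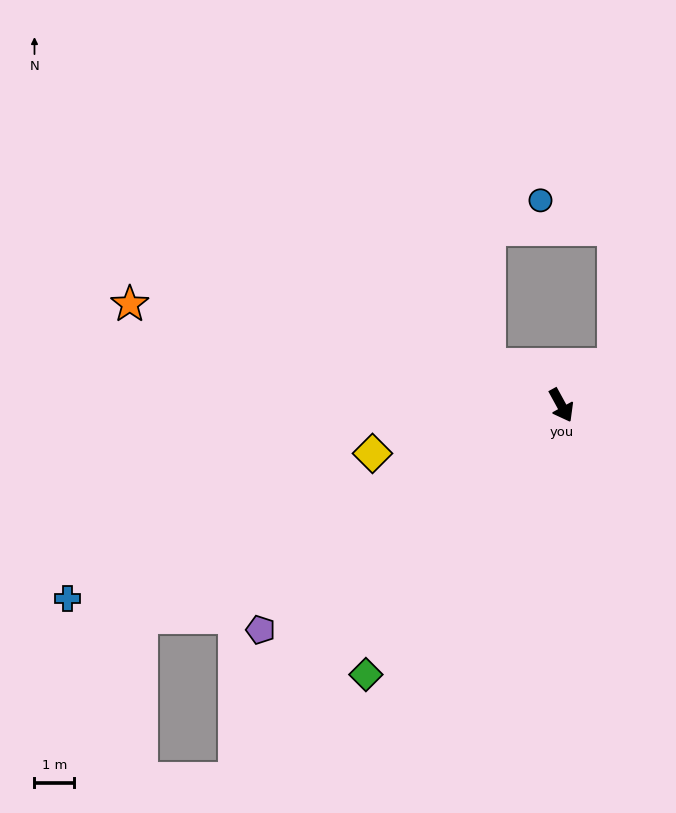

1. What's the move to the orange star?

turn right 132°, forward 11.1 m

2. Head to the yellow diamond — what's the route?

turn right 104°, forward 4.9 m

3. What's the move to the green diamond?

turn right 65°, forward 8.3 m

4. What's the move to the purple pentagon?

turn right 82°, forward 9.4 m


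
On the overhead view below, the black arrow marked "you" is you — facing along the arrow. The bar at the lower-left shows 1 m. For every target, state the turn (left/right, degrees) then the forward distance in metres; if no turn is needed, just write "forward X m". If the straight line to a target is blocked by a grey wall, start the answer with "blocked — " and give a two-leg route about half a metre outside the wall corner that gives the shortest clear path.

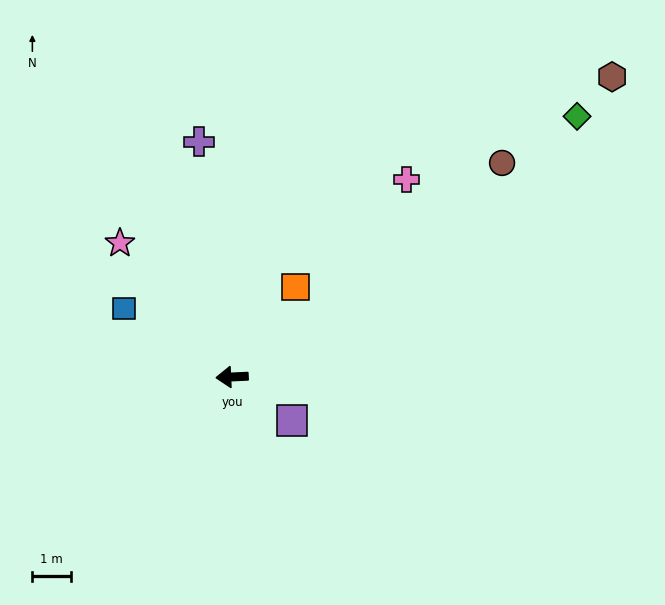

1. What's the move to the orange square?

turn right 128°, forward 2.9 m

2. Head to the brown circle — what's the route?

turn right 144°, forward 9.0 m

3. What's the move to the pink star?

turn right 53°, forward 4.6 m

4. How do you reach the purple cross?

turn right 85°, forward 6.2 m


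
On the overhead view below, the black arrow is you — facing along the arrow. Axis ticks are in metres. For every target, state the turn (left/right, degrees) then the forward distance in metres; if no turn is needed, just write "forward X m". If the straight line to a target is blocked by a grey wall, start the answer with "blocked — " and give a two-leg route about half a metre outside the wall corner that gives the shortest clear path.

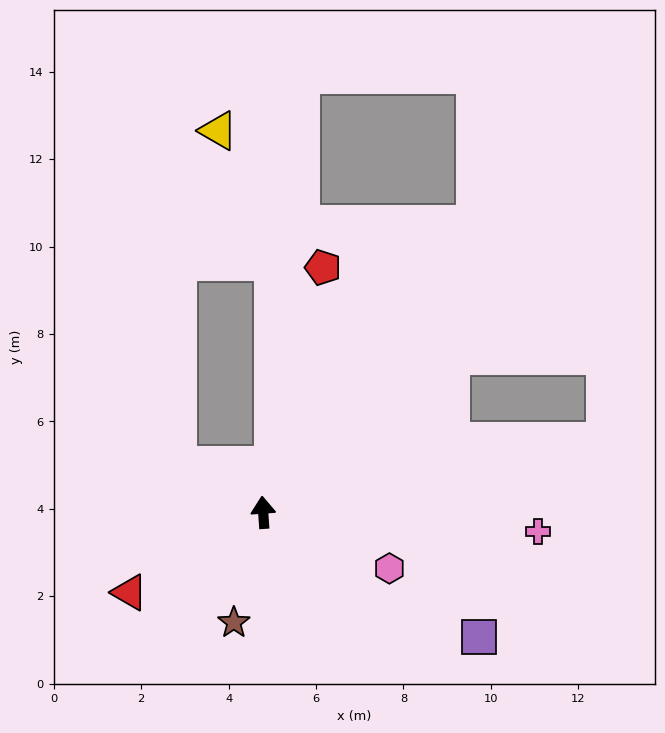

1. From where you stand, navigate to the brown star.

turn left 161°, forward 2.6 m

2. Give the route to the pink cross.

turn right 98°, forward 6.3 m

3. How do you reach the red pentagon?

turn right 18°, forward 5.8 m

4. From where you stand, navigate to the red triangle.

turn left 117°, forward 3.6 m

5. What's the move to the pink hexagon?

turn right 118°, forward 3.2 m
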